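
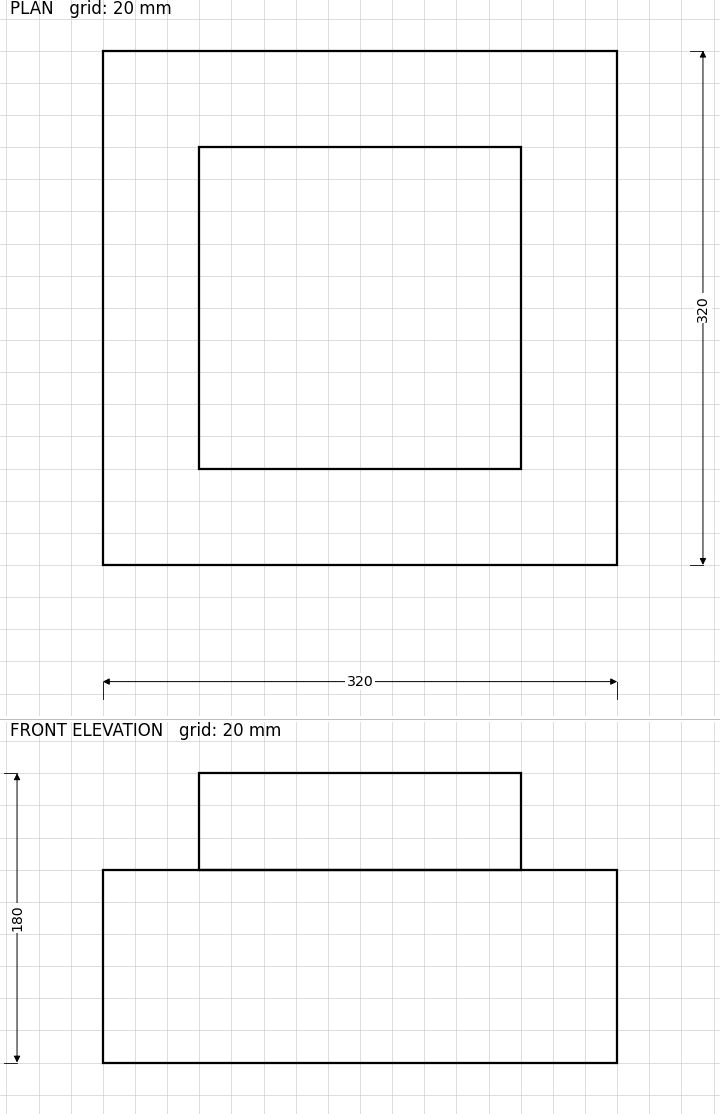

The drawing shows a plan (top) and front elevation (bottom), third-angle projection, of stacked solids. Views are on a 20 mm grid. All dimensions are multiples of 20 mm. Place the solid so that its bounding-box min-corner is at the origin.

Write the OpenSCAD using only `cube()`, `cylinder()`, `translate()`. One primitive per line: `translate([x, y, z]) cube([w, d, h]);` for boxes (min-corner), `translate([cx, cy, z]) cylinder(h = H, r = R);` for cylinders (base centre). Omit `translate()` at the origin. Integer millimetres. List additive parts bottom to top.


cube([320, 320, 120]);
translate([60, 60, 120]) cube([200, 200, 60]);


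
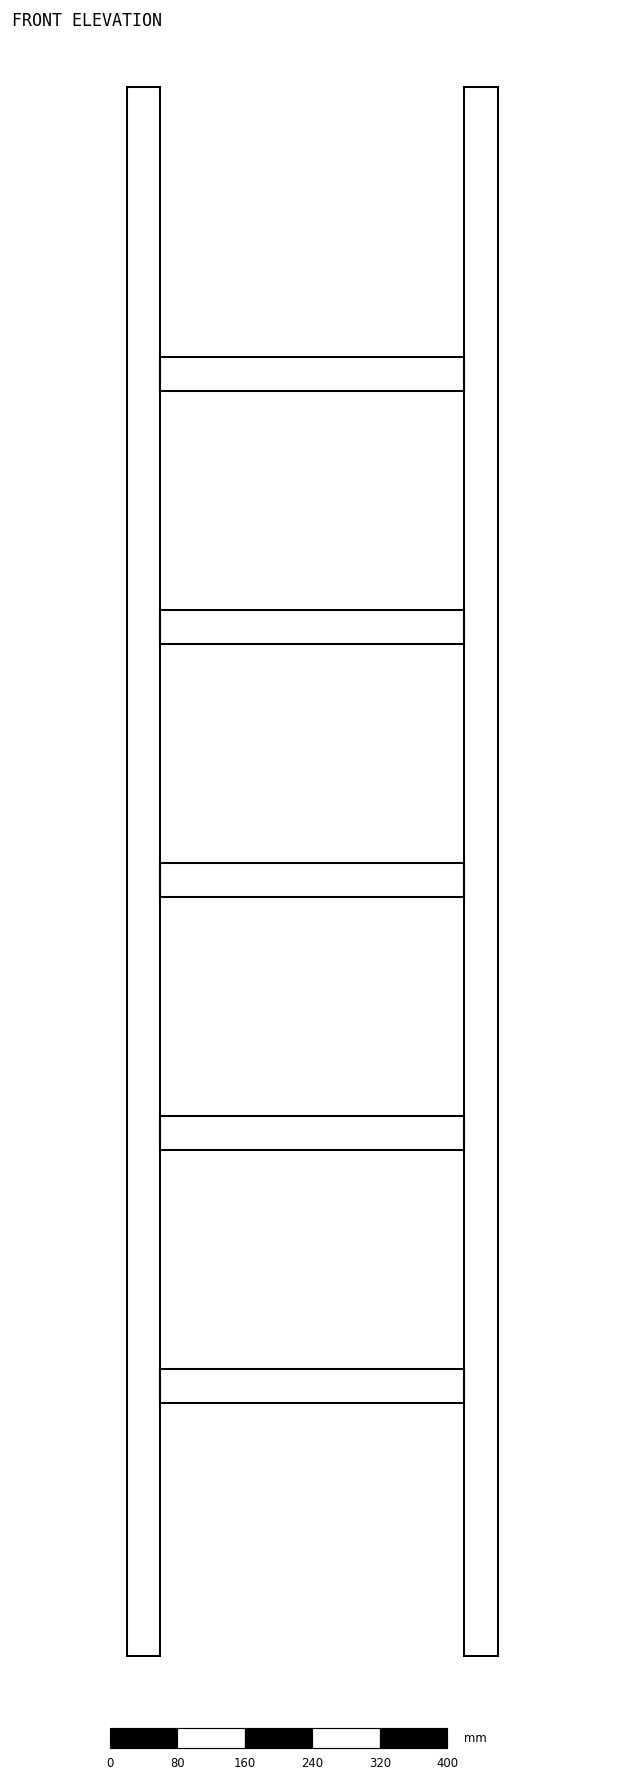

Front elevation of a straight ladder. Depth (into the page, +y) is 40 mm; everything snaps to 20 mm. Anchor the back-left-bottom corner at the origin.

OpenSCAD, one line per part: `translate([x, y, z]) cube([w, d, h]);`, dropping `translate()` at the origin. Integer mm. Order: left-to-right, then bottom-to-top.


cube([40, 40, 1860]);
translate([40, 0, 300]) cube([360, 40, 40]);
translate([40, 0, 600]) cube([360, 40, 40]);
translate([40, 0, 900]) cube([360, 40, 40]);
translate([40, 0, 1200]) cube([360, 40, 40]);
translate([40, 0, 1500]) cube([360, 40, 40]);
translate([400, 0, 0]) cube([40, 40, 1860]);


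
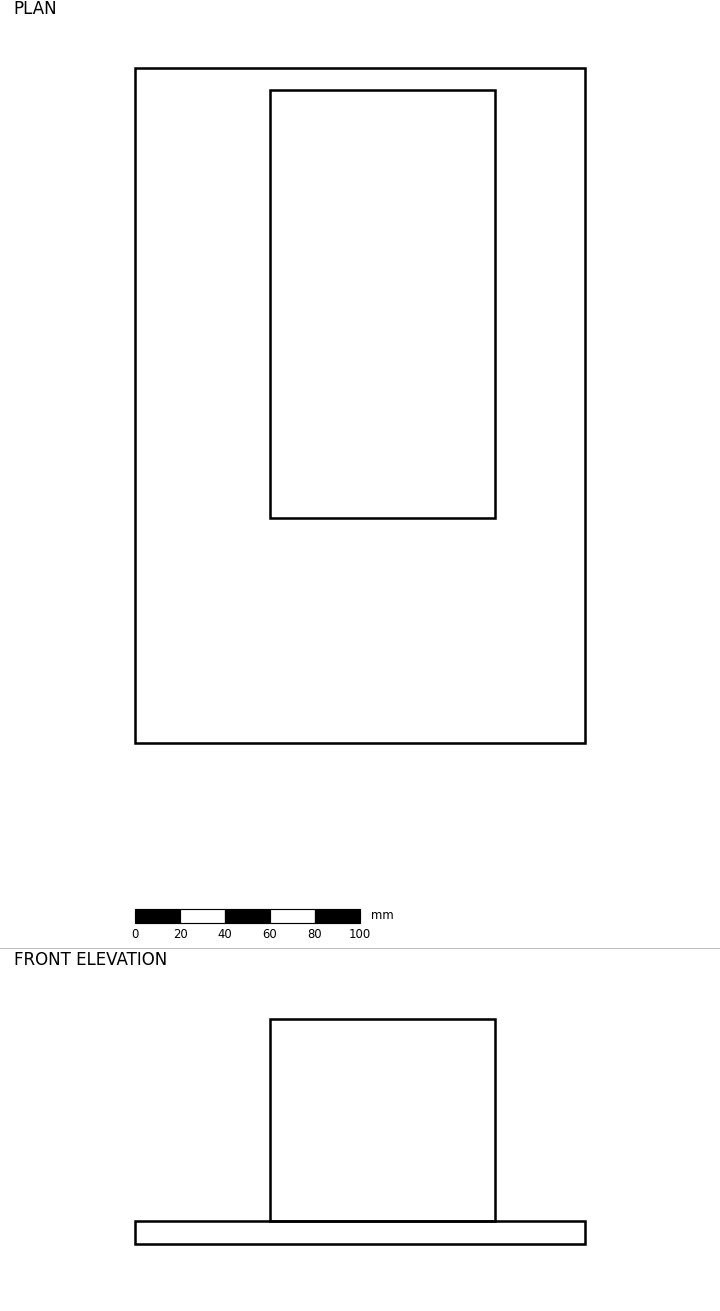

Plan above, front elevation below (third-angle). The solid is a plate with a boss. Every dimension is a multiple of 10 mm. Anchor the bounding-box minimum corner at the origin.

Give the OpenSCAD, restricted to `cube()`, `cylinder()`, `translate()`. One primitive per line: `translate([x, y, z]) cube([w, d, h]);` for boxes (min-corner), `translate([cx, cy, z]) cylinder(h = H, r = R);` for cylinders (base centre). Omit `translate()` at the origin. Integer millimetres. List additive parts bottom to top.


cube([200, 300, 10]);
translate([60, 100, 10]) cube([100, 190, 90]);


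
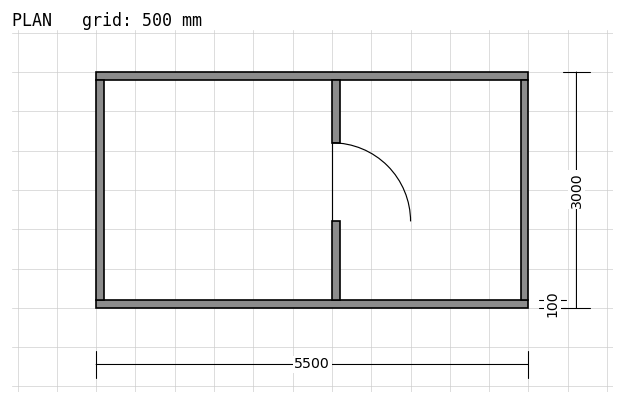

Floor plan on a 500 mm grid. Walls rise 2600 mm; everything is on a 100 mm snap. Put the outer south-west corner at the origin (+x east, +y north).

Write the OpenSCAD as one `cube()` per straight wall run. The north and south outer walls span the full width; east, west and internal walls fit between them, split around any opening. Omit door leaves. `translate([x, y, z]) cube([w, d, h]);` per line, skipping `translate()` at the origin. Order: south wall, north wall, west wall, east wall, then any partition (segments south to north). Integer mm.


cube([5500, 100, 2600]);
translate([0, 2900, 0]) cube([5500, 100, 2600]);
translate([0, 100, 0]) cube([100, 2800, 2600]);
translate([5400, 100, 0]) cube([100, 2800, 2600]);
translate([3000, 100, 0]) cube([100, 1000, 2600]);
translate([3000, 2100, 0]) cube([100, 800, 2600]);


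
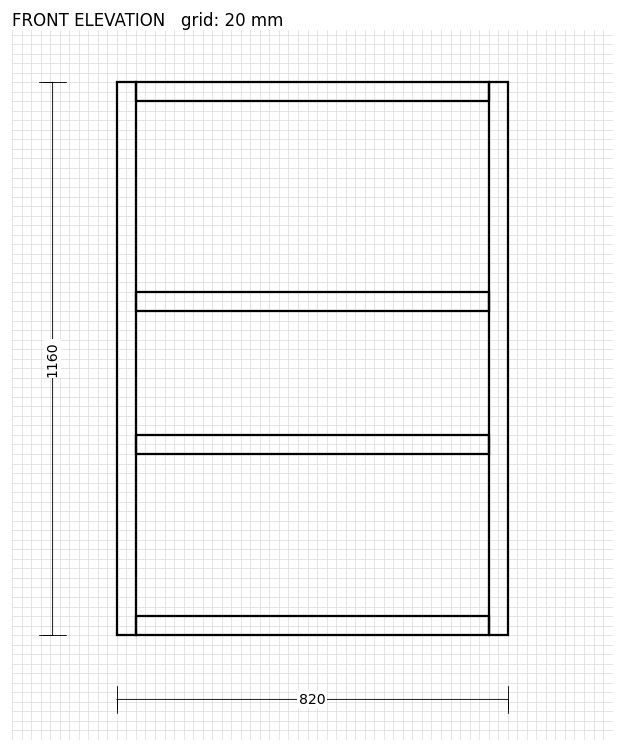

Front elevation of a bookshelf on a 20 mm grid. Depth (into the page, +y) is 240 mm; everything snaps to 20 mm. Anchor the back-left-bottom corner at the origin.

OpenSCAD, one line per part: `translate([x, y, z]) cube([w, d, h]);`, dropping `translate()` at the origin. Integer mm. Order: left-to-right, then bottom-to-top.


cube([40, 240, 1160]);
translate([40, 0, 0]) cube([740, 240, 40]);
translate([40, 0, 380]) cube([740, 240, 40]);
translate([40, 0, 680]) cube([740, 240, 40]);
translate([40, 0, 1120]) cube([740, 240, 40]);
translate([780, 0, 0]) cube([40, 240, 1160]);


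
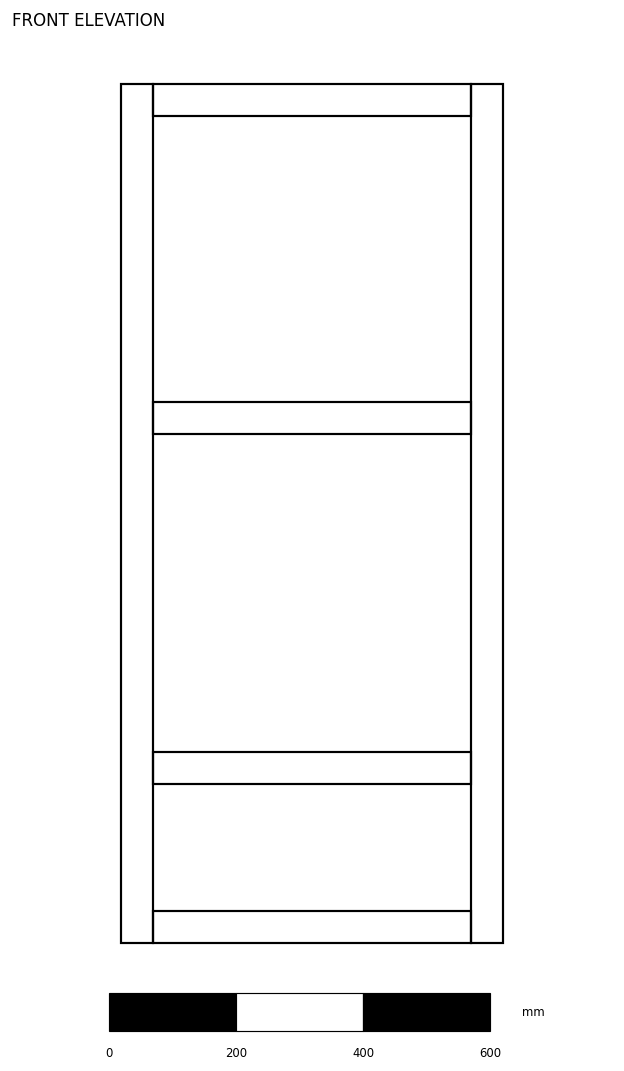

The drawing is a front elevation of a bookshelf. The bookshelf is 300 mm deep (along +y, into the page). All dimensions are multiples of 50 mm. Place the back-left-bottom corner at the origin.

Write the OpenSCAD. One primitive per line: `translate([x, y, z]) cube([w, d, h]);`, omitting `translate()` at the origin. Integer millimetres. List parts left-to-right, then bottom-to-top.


cube([50, 300, 1350]);
translate([50, 0, 0]) cube([500, 300, 50]);
translate([50, 0, 250]) cube([500, 300, 50]);
translate([50, 0, 800]) cube([500, 300, 50]);
translate([50, 0, 1300]) cube([500, 300, 50]);
translate([550, 0, 0]) cube([50, 300, 1350]);


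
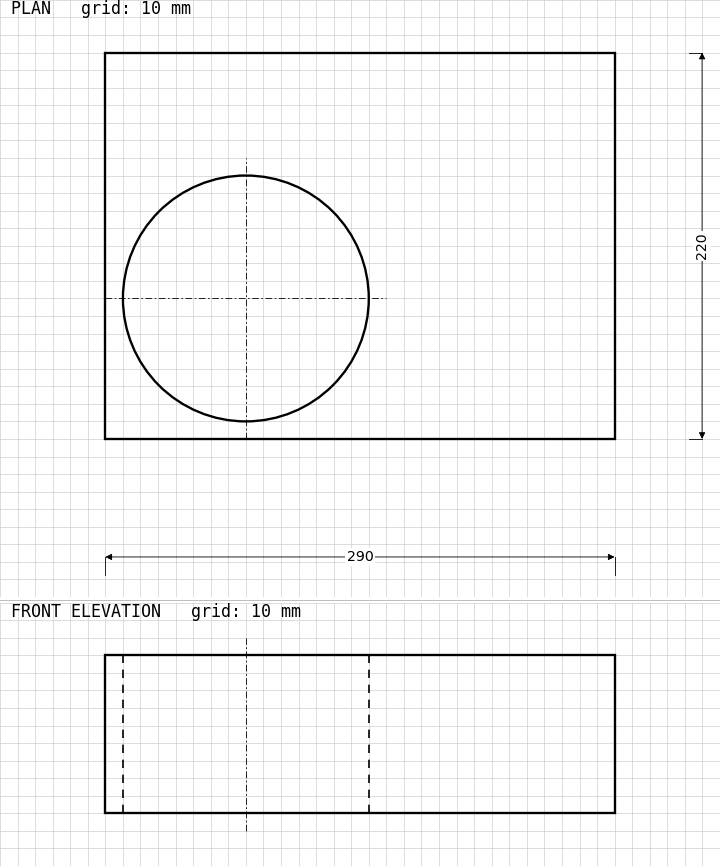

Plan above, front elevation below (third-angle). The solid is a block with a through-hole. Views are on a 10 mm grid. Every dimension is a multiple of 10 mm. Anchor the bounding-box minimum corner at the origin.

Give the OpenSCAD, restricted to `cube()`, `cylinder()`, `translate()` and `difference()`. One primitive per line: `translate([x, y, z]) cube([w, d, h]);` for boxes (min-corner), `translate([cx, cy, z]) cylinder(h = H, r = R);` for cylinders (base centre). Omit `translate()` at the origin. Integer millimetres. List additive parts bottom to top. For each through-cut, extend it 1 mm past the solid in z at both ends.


difference() {
  cube([290, 220, 90]);
  translate([80, 80, -1]) cylinder(h = 92, r = 70);
}


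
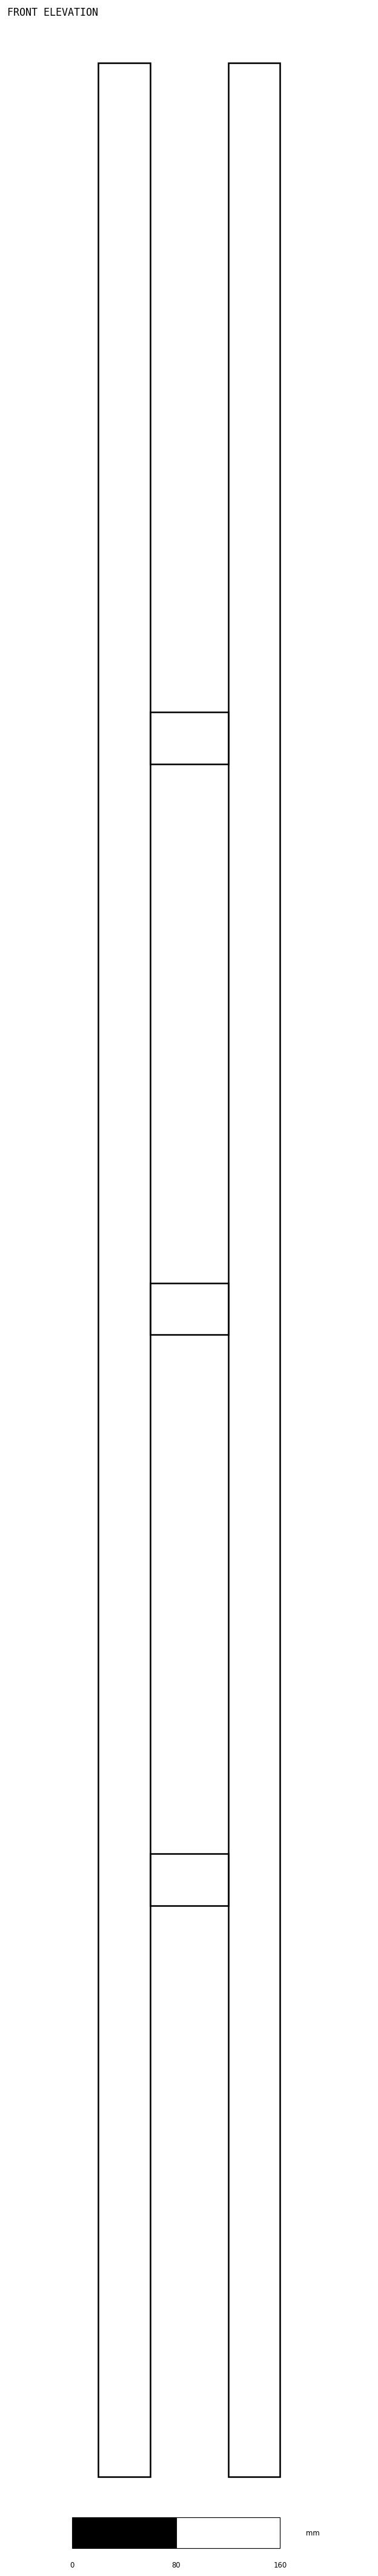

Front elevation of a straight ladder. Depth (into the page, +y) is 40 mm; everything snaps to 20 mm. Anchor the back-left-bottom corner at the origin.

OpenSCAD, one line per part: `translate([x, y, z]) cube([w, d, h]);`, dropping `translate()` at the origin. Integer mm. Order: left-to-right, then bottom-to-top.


cube([40, 40, 1860]);
translate([40, 0, 440]) cube([60, 40, 40]);
translate([40, 0, 880]) cube([60, 40, 40]);
translate([40, 0, 1320]) cube([60, 40, 40]);
translate([100, 0, 0]) cube([40, 40, 1860]);


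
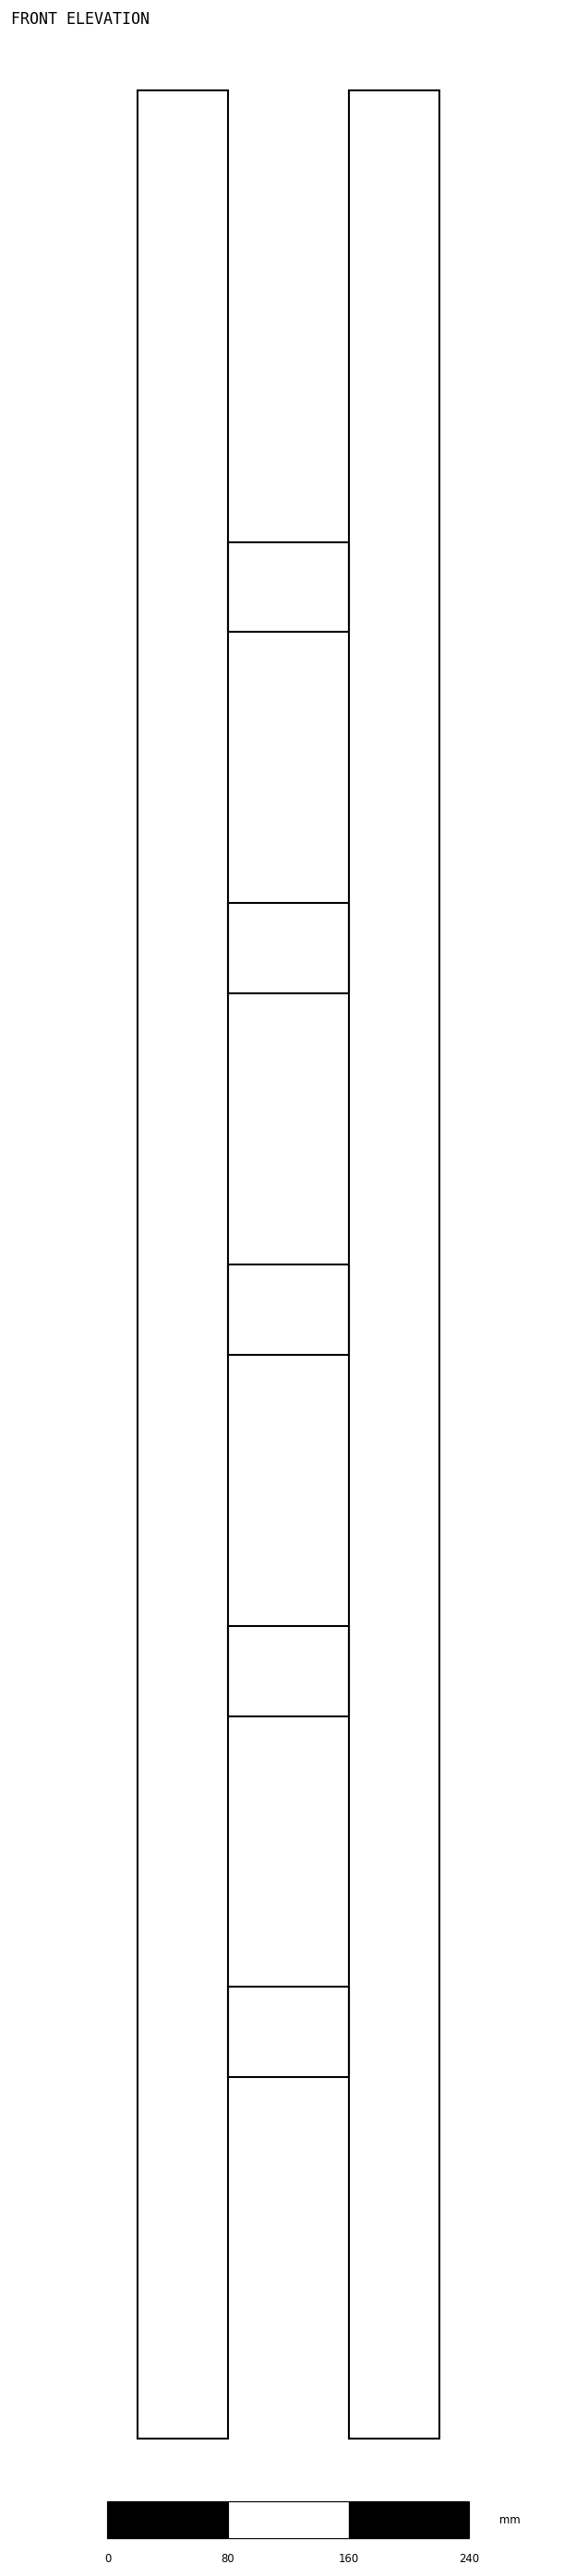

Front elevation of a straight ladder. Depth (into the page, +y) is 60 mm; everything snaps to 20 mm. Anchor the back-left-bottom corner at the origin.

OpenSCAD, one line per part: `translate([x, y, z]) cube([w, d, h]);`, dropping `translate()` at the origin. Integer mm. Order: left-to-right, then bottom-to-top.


cube([60, 60, 1560]);
translate([60, 0, 240]) cube([80, 60, 60]);
translate([60, 0, 480]) cube([80, 60, 60]);
translate([60, 0, 720]) cube([80, 60, 60]);
translate([60, 0, 960]) cube([80, 60, 60]);
translate([60, 0, 1200]) cube([80, 60, 60]);
translate([140, 0, 0]) cube([60, 60, 1560]);


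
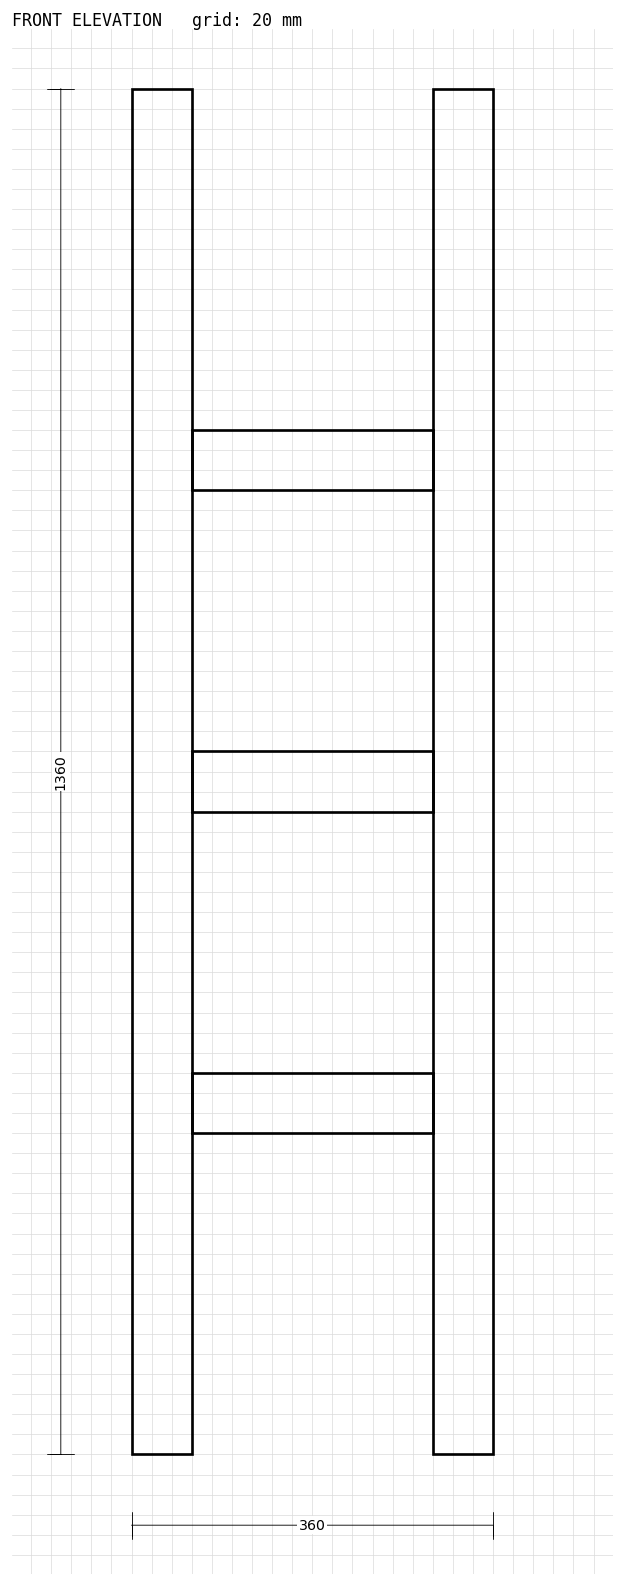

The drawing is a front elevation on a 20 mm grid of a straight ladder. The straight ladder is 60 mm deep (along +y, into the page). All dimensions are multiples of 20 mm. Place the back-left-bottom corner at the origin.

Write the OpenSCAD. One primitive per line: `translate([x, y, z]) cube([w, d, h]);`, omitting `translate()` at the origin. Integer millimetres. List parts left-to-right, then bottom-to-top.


cube([60, 60, 1360]);
translate([60, 0, 320]) cube([240, 60, 60]);
translate([60, 0, 640]) cube([240, 60, 60]);
translate([60, 0, 960]) cube([240, 60, 60]);
translate([300, 0, 0]) cube([60, 60, 1360]);


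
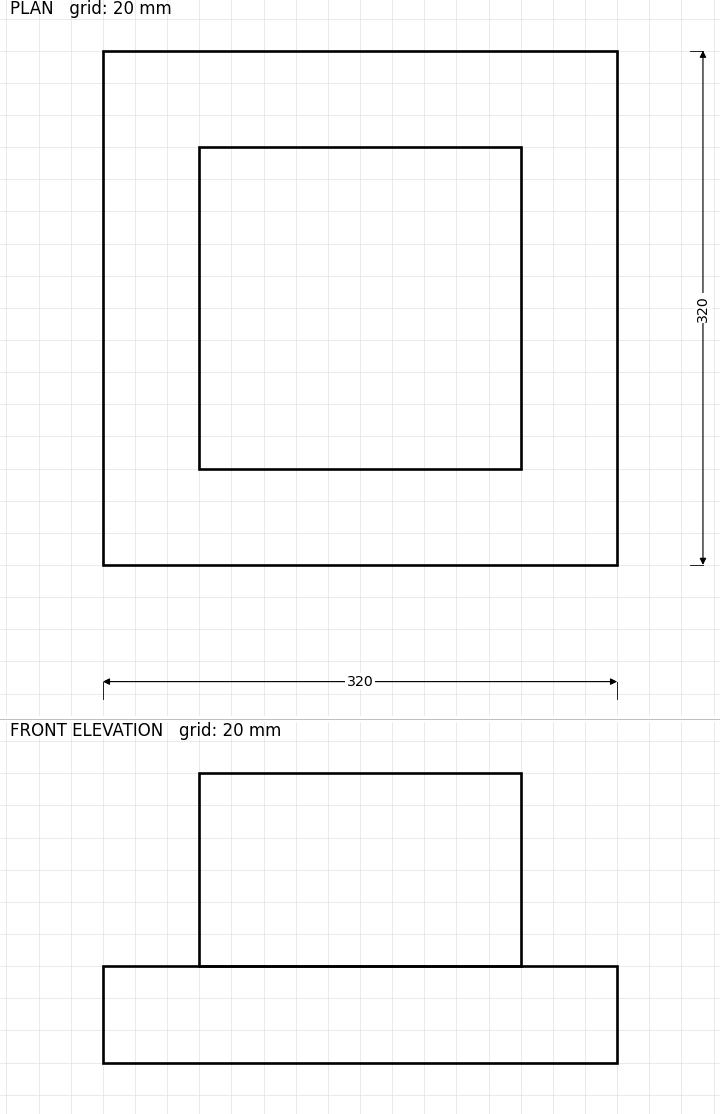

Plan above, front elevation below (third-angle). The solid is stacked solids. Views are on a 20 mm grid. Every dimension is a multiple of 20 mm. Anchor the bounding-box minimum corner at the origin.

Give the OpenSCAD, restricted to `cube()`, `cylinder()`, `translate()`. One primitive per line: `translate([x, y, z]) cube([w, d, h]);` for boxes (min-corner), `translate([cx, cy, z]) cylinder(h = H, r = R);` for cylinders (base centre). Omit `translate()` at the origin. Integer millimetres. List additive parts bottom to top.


cube([320, 320, 60]);
translate([60, 60, 60]) cube([200, 200, 120]);


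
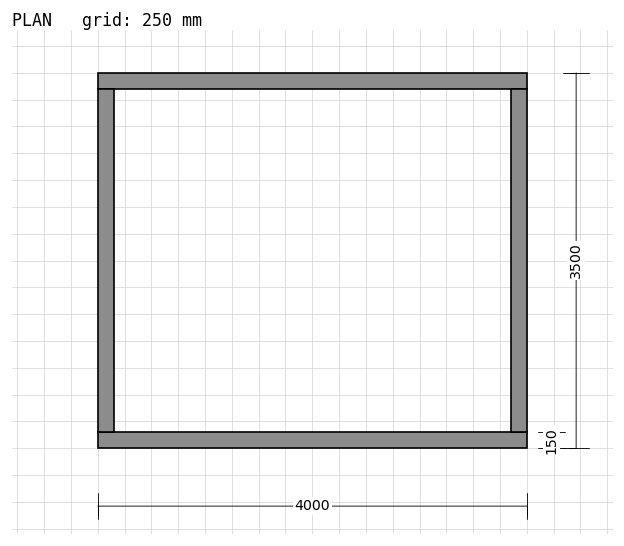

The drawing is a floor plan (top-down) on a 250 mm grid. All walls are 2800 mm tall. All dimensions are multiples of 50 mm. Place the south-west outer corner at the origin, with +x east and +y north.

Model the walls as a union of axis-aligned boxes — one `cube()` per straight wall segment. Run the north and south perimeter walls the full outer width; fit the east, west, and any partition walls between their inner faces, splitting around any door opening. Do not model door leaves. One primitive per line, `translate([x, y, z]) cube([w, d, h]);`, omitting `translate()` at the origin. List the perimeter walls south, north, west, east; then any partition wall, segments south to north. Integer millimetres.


cube([4000, 150, 2800]);
translate([0, 3350, 0]) cube([4000, 150, 2800]);
translate([0, 150, 0]) cube([150, 3200, 2800]);
translate([3850, 150, 0]) cube([150, 3200, 2800]);


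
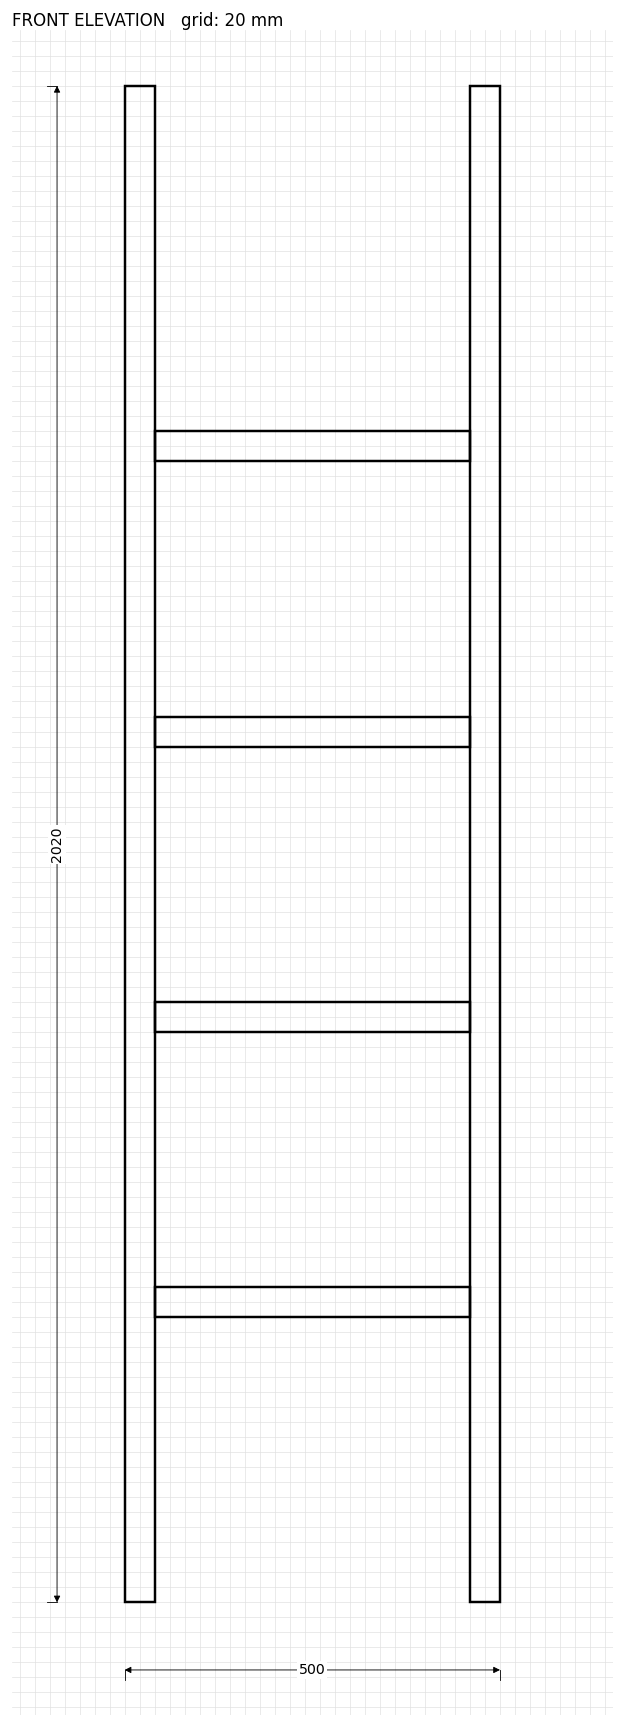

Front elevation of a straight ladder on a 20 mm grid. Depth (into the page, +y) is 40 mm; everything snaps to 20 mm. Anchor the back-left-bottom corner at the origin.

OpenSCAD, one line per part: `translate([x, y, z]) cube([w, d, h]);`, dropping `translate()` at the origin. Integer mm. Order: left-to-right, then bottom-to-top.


cube([40, 40, 2020]);
translate([40, 0, 380]) cube([420, 40, 40]);
translate([40, 0, 760]) cube([420, 40, 40]);
translate([40, 0, 1140]) cube([420, 40, 40]);
translate([40, 0, 1520]) cube([420, 40, 40]);
translate([460, 0, 0]) cube([40, 40, 2020]);


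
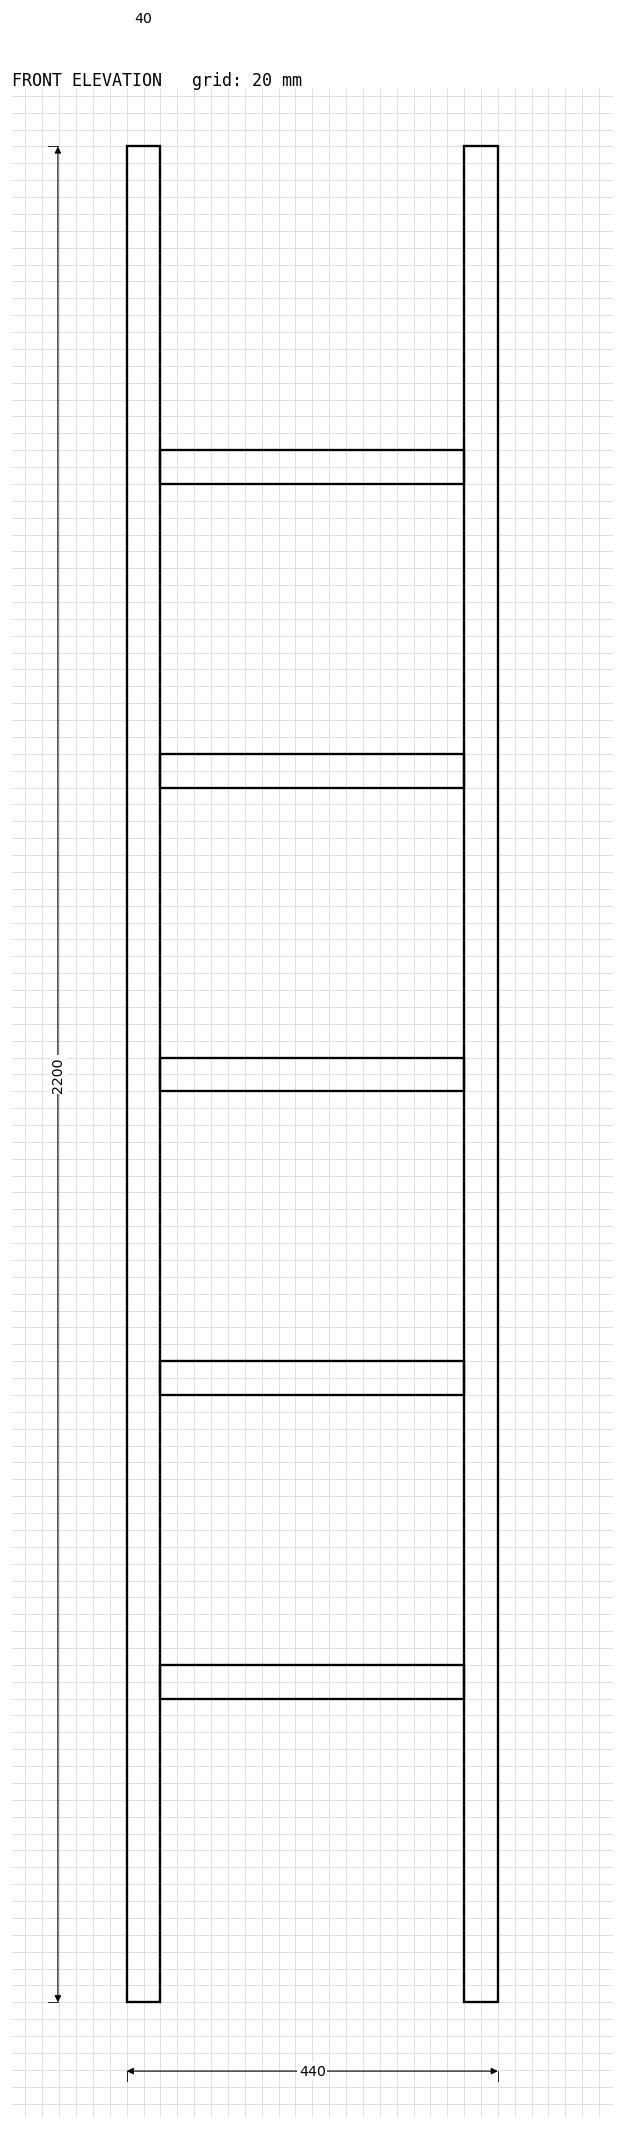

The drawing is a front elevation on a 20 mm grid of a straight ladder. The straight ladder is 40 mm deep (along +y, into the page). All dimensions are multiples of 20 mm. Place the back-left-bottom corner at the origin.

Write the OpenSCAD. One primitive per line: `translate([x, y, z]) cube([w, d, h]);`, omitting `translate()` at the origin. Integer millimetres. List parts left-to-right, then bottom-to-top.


cube([40, 40, 2200]);
translate([40, 0, 360]) cube([360, 40, 40]);
translate([40, 0, 720]) cube([360, 40, 40]);
translate([40, 0, 1080]) cube([360, 40, 40]);
translate([40, 0, 1440]) cube([360, 40, 40]);
translate([40, 0, 1800]) cube([360, 40, 40]);
translate([400, 0, 0]) cube([40, 40, 2200]);


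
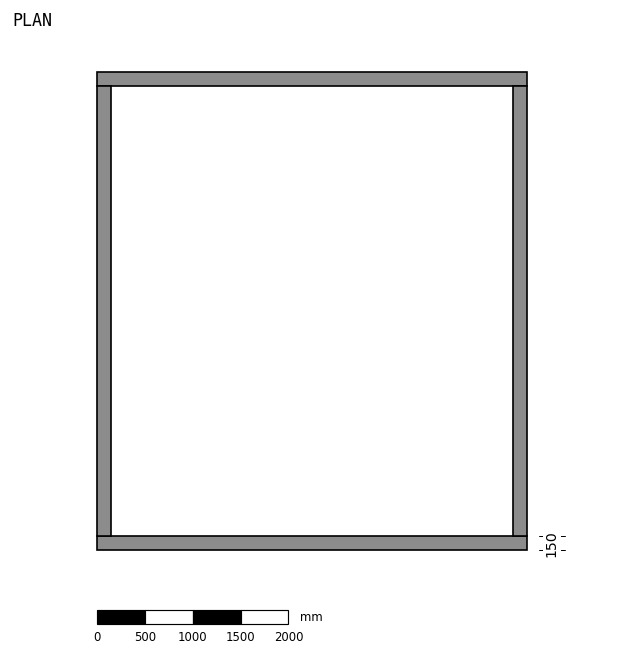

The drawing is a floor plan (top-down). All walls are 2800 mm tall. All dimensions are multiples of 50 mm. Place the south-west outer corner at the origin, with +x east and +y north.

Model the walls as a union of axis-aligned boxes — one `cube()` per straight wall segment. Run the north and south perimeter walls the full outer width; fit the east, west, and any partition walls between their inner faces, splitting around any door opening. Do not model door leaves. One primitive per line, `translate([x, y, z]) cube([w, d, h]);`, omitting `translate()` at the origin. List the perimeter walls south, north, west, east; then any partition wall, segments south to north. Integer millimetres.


cube([4500, 150, 2800]);
translate([0, 4850, 0]) cube([4500, 150, 2800]);
translate([0, 150, 0]) cube([150, 4700, 2800]);
translate([4350, 150, 0]) cube([150, 4700, 2800]);


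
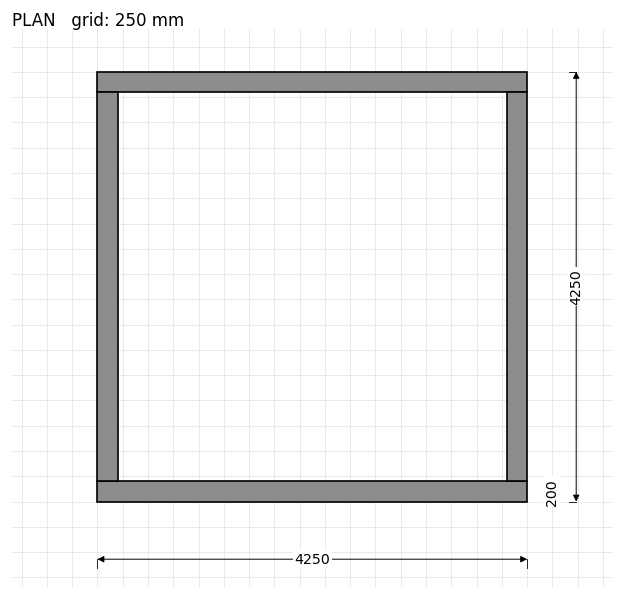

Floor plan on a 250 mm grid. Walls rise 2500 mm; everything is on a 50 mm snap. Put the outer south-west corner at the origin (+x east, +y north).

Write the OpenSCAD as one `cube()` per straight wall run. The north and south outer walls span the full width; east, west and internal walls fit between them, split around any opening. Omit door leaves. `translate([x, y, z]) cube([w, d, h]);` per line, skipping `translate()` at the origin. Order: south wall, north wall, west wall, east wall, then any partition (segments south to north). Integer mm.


cube([4250, 200, 2500]);
translate([0, 4050, 0]) cube([4250, 200, 2500]);
translate([0, 200, 0]) cube([200, 3850, 2500]);
translate([4050, 200, 0]) cube([200, 3850, 2500]);


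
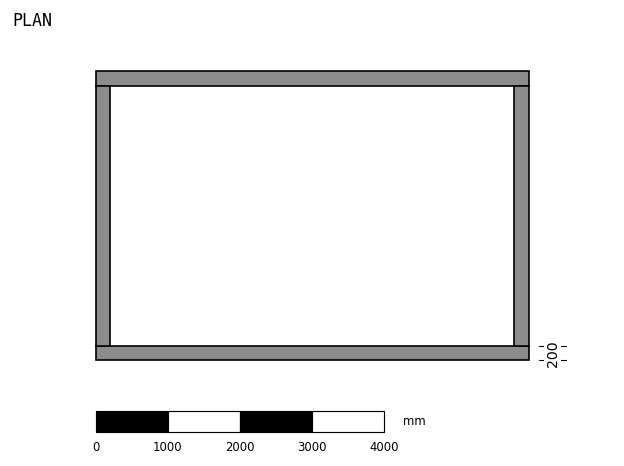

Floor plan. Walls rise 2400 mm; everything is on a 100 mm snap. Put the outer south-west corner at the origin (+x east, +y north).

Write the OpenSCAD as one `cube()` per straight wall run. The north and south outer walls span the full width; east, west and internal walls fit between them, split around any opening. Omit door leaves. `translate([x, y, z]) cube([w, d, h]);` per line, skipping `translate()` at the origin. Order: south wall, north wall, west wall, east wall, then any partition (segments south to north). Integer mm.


cube([6000, 200, 2400]);
translate([0, 3800, 0]) cube([6000, 200, 2400]);
translate([0, 200, 0]) cube([200, 3600, 2400]);
translate([5800, 200, 0]) cube([200, 3600, 2400]);


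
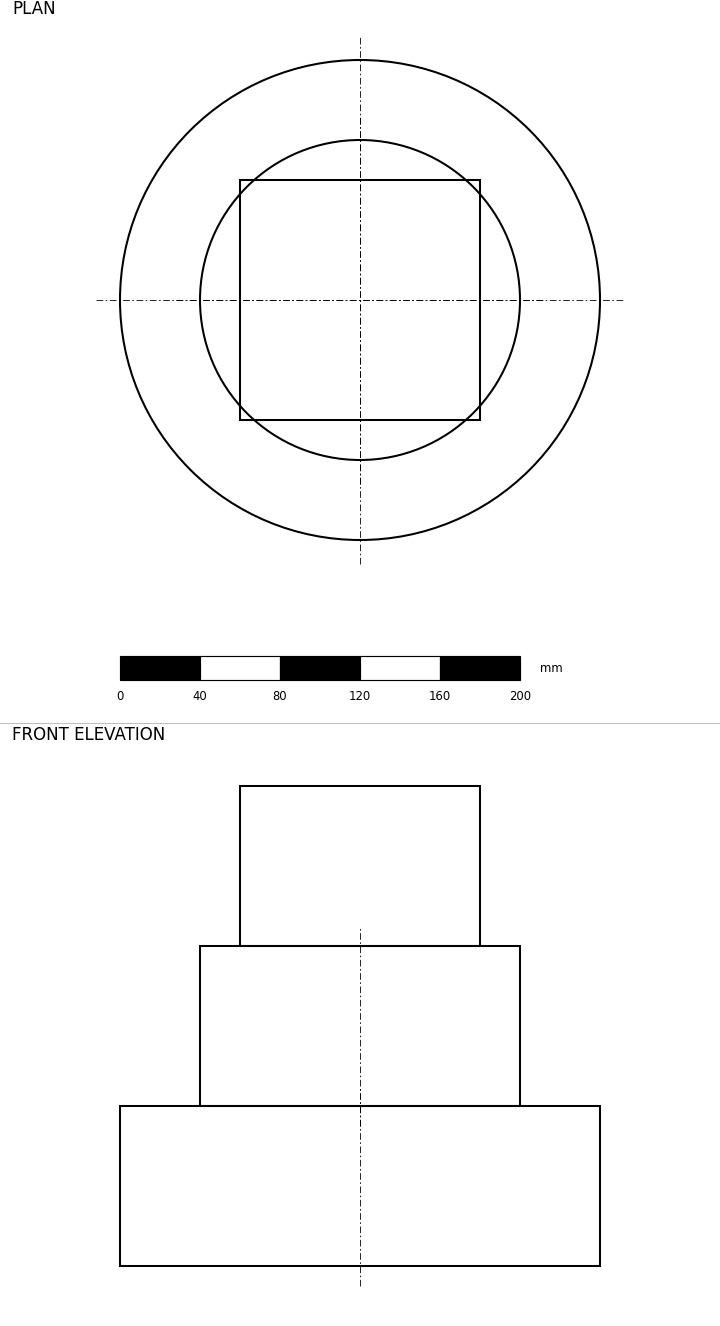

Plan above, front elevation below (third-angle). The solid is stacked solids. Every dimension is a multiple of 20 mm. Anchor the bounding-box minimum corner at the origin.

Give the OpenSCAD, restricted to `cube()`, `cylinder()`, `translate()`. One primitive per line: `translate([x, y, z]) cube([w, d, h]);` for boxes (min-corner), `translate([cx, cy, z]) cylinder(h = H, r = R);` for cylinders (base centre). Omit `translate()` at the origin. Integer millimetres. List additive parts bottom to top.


translate([120, 120, 0]) cylinder(h = 80, r = 120);
translate([120, 120, 80]) cylinder(h = 80, r = 80);
translate([60, 60, 160]) cube([120, 120, 80]);


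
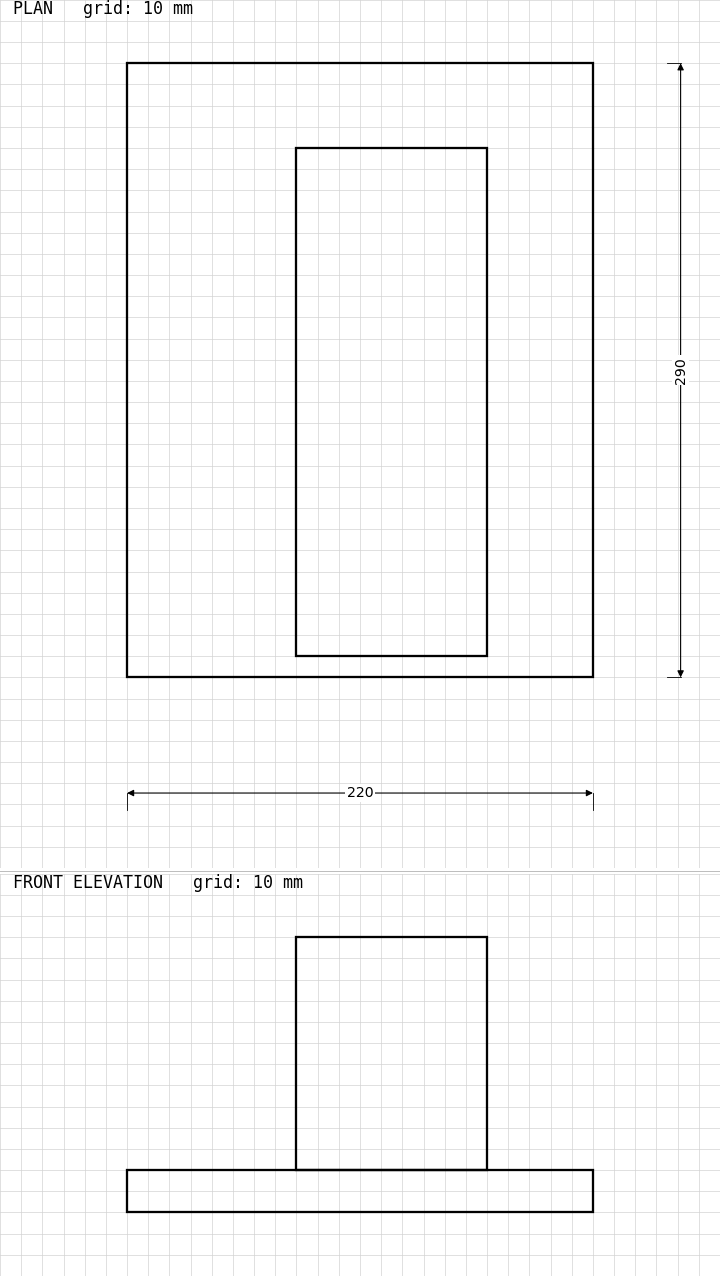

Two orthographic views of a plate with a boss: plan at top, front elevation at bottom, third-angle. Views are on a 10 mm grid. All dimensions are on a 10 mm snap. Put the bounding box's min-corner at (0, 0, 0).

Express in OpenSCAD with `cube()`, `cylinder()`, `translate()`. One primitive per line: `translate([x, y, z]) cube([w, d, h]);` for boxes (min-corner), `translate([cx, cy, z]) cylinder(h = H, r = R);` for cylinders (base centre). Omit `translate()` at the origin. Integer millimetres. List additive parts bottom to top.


cube([220, 290, 20]);
translate([80, 10, 20]) cube([90, 240, 110]);


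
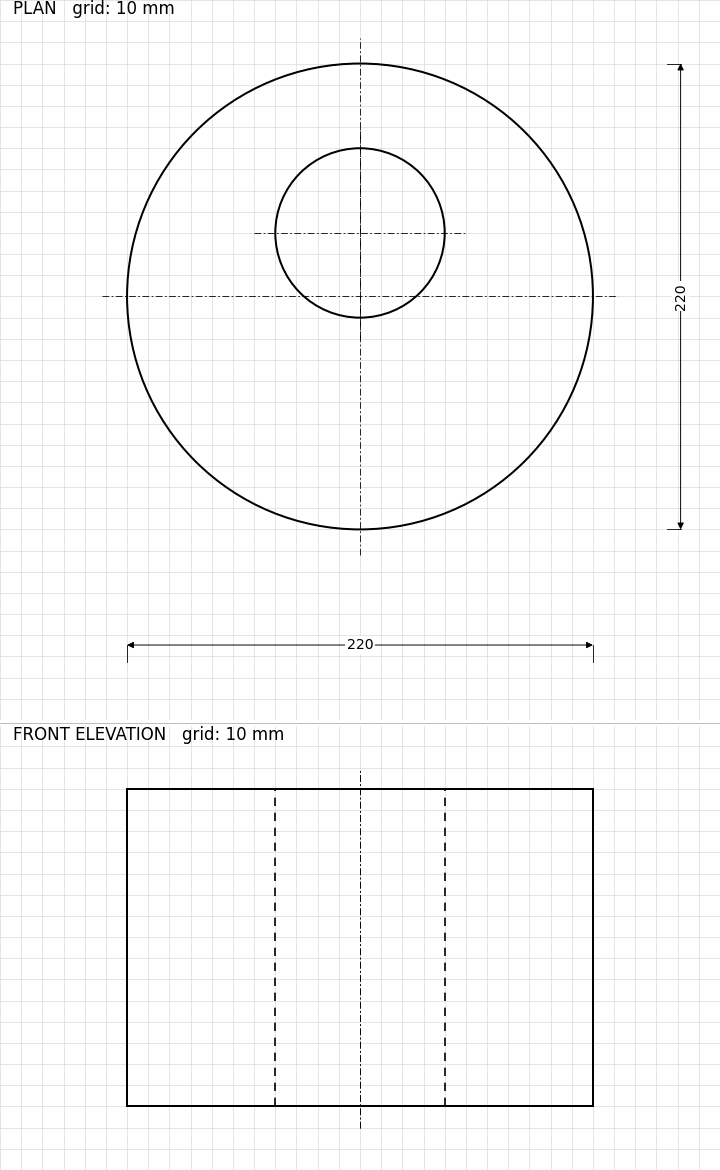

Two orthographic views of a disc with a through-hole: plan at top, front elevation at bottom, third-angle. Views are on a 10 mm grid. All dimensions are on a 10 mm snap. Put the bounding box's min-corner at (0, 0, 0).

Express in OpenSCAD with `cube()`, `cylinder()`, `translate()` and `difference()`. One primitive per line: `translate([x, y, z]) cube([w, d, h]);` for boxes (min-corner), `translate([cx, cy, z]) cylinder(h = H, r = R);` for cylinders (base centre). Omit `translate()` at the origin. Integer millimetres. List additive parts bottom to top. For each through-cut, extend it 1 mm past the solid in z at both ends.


difference() {
  translate([110, 110, 0]) cylinder(h = 150, r = 110);
  translate([110, 140, -1]) cylinder(h = 152, r = 40);
}


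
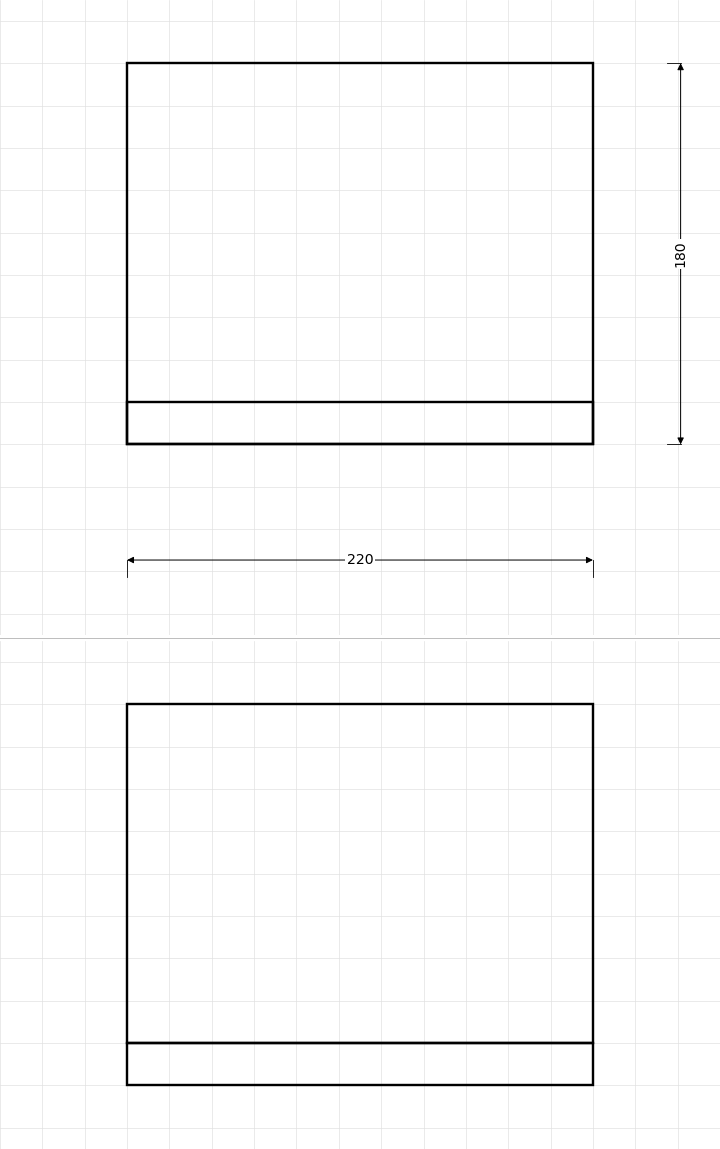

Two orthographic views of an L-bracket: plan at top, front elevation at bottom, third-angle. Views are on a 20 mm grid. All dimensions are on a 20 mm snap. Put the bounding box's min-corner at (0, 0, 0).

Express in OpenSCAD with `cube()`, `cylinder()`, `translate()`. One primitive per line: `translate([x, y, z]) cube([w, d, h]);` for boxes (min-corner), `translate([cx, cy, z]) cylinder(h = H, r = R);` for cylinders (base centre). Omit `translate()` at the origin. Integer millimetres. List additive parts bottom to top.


cube([220, 180, 20]);
translate([0, 0, 20]) cube([220, 20, 160]);


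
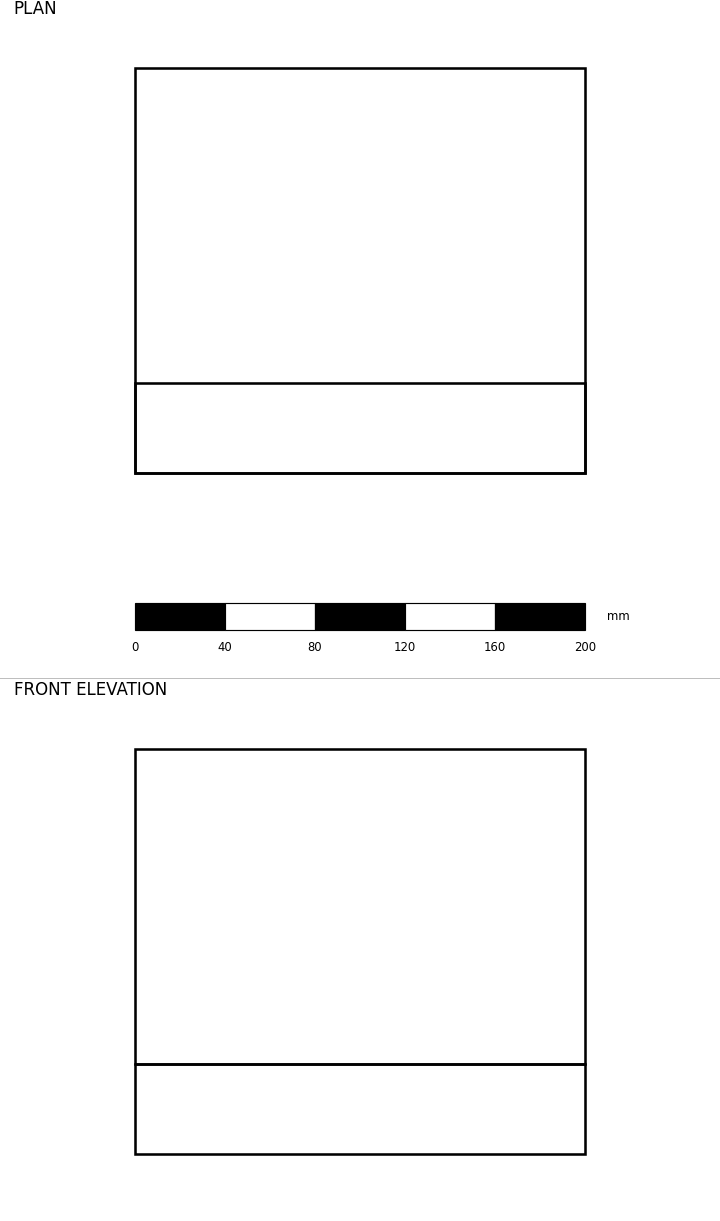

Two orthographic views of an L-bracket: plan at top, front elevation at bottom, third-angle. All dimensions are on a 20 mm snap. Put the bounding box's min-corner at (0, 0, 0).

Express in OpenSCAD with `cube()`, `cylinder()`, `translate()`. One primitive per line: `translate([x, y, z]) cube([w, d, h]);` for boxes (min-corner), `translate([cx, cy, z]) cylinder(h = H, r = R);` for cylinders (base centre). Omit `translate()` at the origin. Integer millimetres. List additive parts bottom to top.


cube([200, 180, 40]);
translate([0, 0, 40]) cube([200, 40, 140]);


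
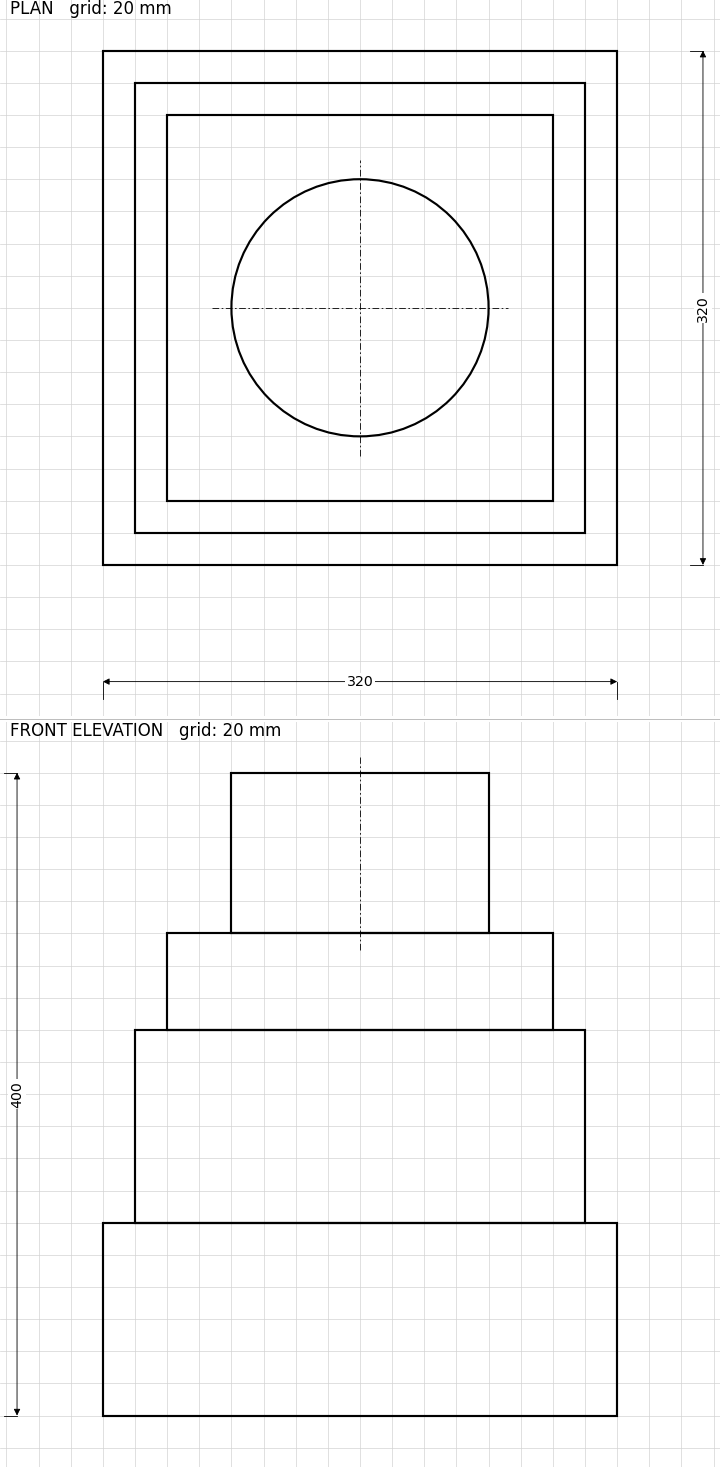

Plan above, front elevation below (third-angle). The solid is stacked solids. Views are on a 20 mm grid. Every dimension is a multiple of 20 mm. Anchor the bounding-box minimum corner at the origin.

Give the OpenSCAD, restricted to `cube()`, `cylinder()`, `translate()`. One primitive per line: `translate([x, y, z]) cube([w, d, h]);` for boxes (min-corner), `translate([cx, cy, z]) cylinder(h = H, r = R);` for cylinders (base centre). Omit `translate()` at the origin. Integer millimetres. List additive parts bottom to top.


cube([320, 320, 120]);
translate([20, 20, 120]) cube([280, 280, 120]);
translate([40, 40, 240]) cube([240, 240, 60]);
translate([160, 160, 300]) cylinder(h = 100, r = 80);


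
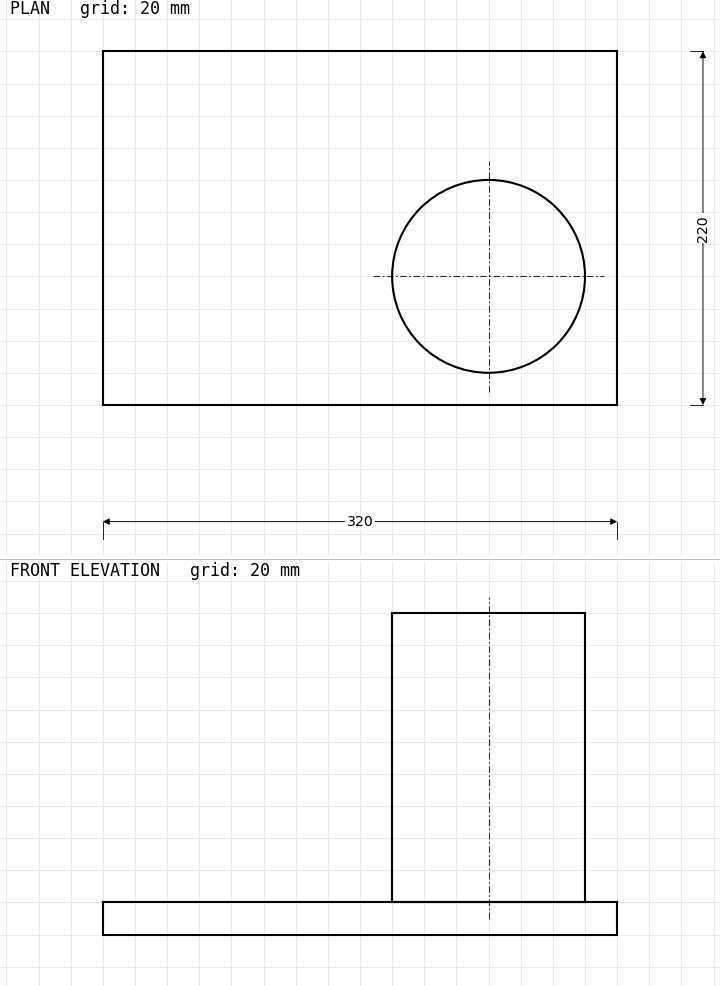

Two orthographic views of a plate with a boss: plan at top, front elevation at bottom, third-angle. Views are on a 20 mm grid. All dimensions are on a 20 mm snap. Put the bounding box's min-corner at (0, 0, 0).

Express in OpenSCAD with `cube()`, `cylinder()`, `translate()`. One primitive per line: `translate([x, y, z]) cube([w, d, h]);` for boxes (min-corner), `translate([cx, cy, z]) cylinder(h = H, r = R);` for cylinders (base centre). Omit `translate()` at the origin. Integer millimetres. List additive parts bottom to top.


cube([320, 220, 20]);
translate([240, 80, 20]) cylinder(h = 180, r = 60);


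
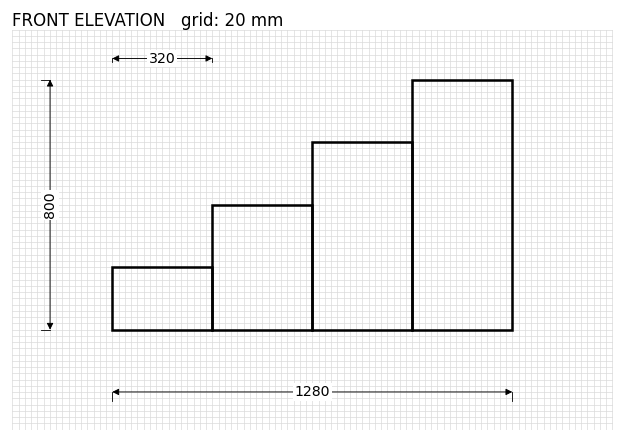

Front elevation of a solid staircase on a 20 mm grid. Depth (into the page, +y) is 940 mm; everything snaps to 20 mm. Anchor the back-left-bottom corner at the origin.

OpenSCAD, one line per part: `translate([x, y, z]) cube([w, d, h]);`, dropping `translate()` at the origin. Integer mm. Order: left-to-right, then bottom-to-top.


cube([320, 940, 200]);
translate([320, 0, 0]) cube([320, 940, 400]);
translate([640, 0, 0]) cube([320, 940, 600]);
translate([960, 0, 0]) cube([320, 940, 800]);


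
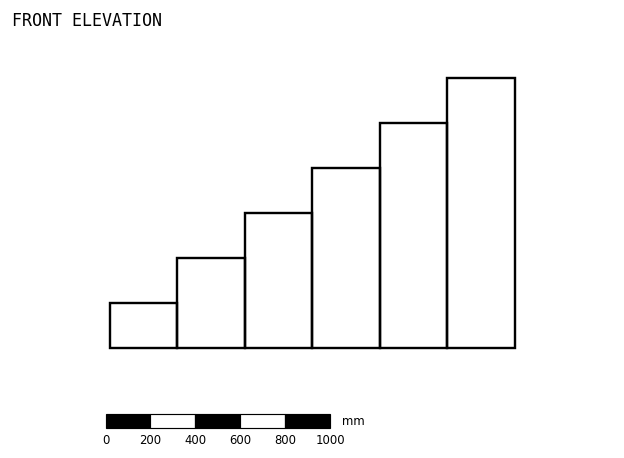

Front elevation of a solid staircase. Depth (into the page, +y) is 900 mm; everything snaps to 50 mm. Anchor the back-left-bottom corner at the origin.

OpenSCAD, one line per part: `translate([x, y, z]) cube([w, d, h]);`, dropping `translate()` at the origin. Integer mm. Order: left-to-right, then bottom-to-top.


cube([300, 900, 200]);
translate([300, 0, 0]) cube([300, 900, 400]);
translate([600, 0, 0]) cube([300, 900, 600]);
translate([900, 0, 0]) cube([300, 900, 800]);
translate([1200, 0, 0]) cube([300, 900, 1000]);
translate([1500, 0, 0]) cube([300, 900, 1200]);


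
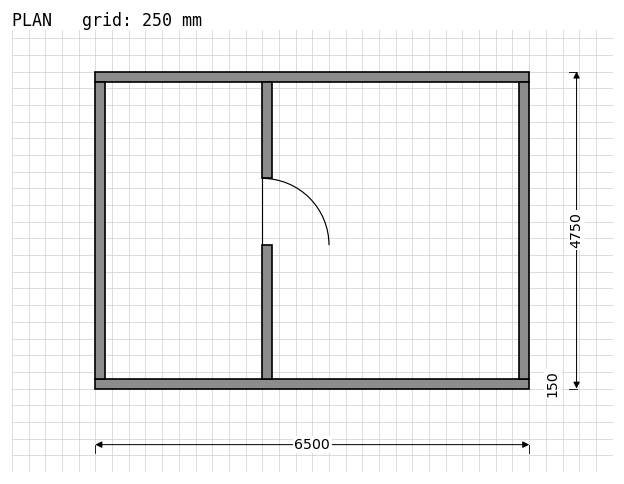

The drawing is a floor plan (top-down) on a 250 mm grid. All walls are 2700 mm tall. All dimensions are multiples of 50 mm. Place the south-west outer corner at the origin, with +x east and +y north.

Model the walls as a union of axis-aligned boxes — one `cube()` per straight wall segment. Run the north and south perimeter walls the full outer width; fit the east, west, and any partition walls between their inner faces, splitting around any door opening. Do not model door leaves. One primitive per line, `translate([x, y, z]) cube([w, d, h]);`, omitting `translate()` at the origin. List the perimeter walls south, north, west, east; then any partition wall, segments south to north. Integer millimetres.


cube([6500, 150, 2700]);
translate([0, 4600, 0]) cube([6500, 150, 2700]);
translate([0, 150, 0]) cube([150, 4450, 2700]);
translate([6350, 150, 0]) cube([150, 4450, 2700]);
translate([2500, 150, 0]) cube([150, 2000, 2700]);
translate([2500, 3150, 0]) cube([150, 1450, 2700]);


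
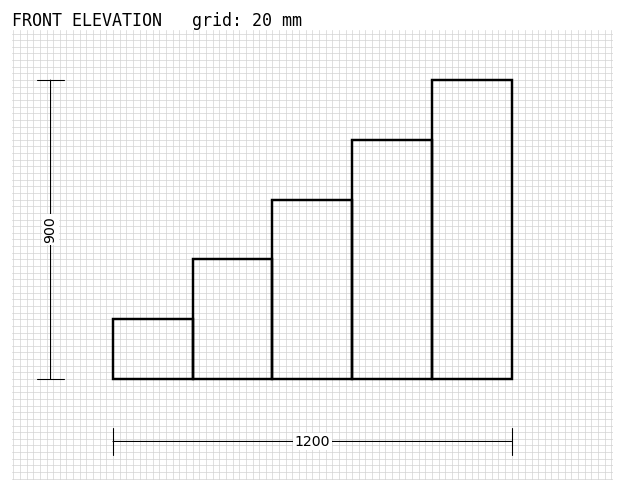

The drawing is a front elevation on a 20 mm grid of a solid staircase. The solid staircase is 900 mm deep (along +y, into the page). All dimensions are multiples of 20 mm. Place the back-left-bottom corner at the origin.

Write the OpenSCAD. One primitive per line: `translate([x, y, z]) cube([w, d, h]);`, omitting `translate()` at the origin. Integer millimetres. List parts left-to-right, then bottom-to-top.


cube([240, 900, 180]);
translate([240, 0, 0]) cube([240, 900, 360]);
translate([480, 0, 0]) cube([240, 900, 540]);
translate([720, 0, 0]) cube([240, 900, 720]);
translate([960, 0, 0]) cube([240, 900, 900]);


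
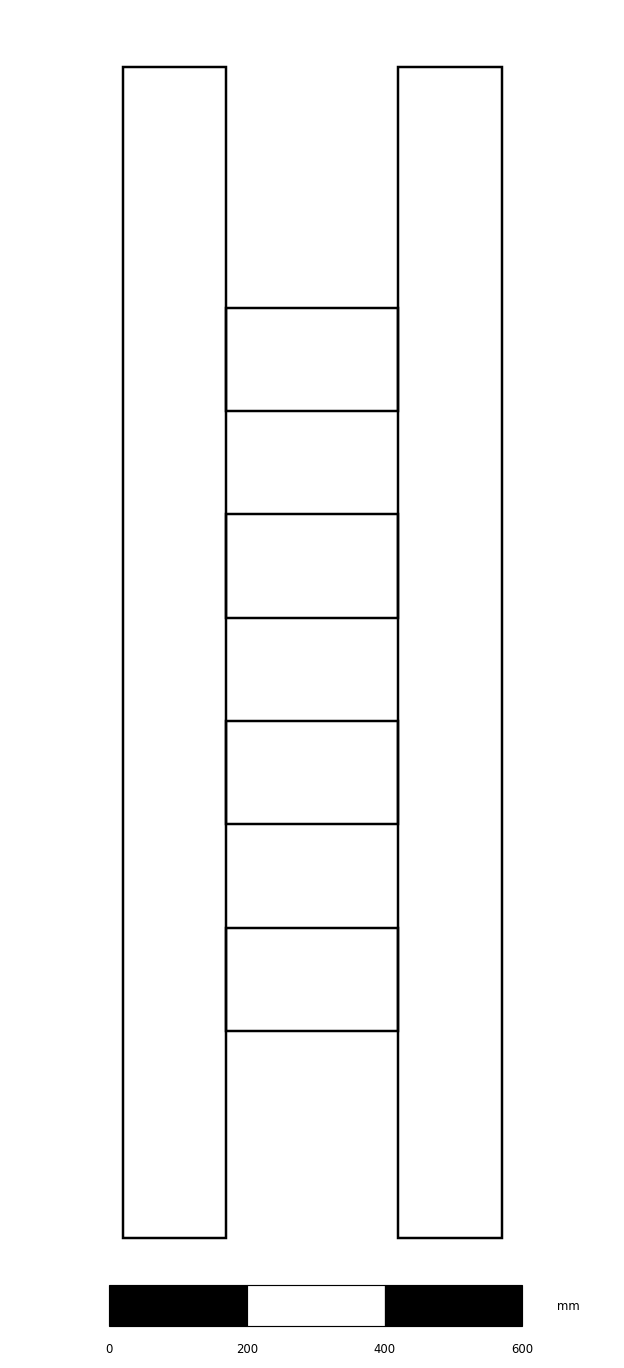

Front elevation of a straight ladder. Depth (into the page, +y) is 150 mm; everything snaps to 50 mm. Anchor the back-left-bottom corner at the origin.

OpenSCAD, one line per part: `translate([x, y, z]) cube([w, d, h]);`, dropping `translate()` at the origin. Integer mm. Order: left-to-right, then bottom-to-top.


cube([150, 150, 1700]);
translate([150, 0, 300]) cube([250, 150, 150]);
translate([150, 0, 600]) cube([250, 150, 150]);
translate([150, 0, 900]) cube([250, 150, 150]);
translate([150, 0, 1200]) cube([250, 150, 150]);
translate([400, 0, 0]) cube([150, 150, 1700]);


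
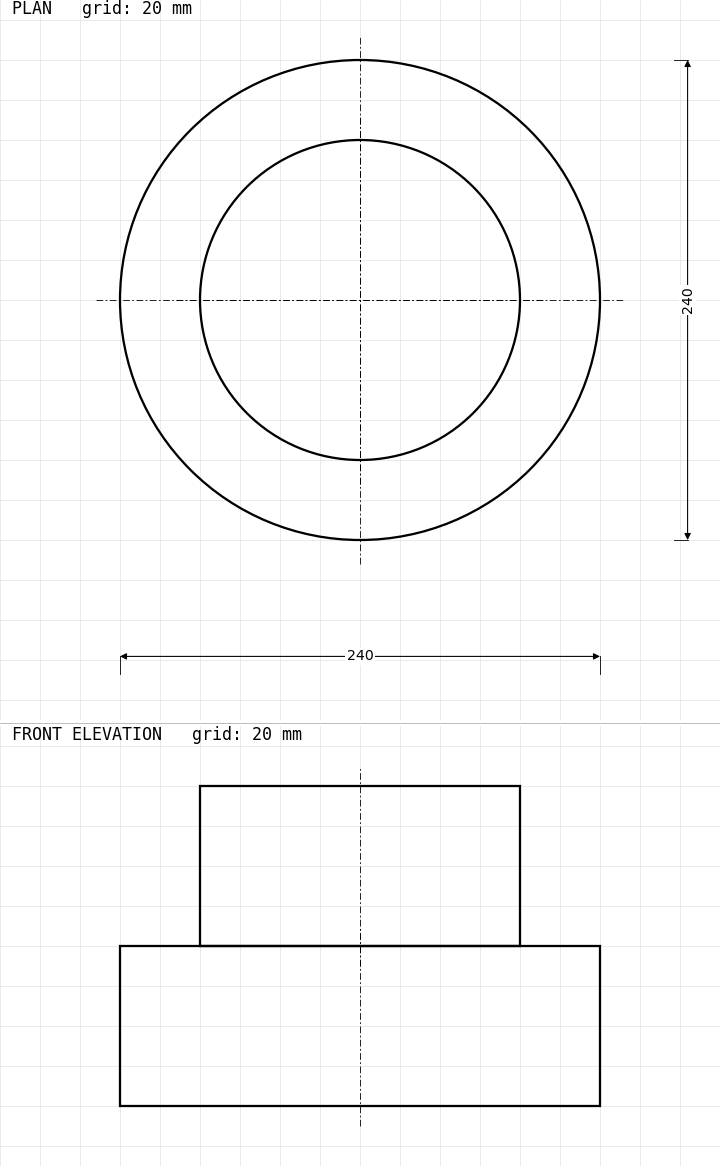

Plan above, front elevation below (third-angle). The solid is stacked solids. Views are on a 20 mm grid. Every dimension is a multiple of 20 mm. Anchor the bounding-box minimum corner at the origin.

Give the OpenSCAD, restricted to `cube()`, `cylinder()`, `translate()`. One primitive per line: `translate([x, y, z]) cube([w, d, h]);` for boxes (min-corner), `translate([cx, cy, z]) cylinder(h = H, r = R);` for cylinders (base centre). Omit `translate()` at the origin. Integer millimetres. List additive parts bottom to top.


translate([120, 120, 0]) cylinder(h = 80, r = 120);
translate([120, 120, 80]) cylinder(h = 80, r = 80);


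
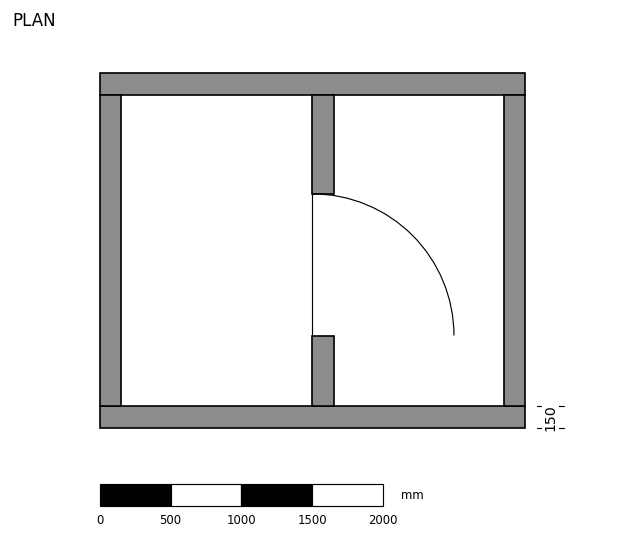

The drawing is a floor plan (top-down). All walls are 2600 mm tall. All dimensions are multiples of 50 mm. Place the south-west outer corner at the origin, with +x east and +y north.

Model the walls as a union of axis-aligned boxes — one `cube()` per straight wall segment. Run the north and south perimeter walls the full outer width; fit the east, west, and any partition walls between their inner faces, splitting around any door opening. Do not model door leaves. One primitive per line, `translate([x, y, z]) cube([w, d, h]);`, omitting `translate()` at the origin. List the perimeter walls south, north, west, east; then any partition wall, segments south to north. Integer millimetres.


cube([3000, 150, 2600]);
translate([0, 2350, 0]) cube([3000, 150, 2600]);
translate([0, 150, 0]) cube([150, 2200, 2600]);
translate([2850, 150, 0]) cube([150, 2200, 2600]);
translate([1500, 150, 0]) cube([150, 500, 2600]);
translate([1500, 1650, 0]) cube([150, 700, 2600]);


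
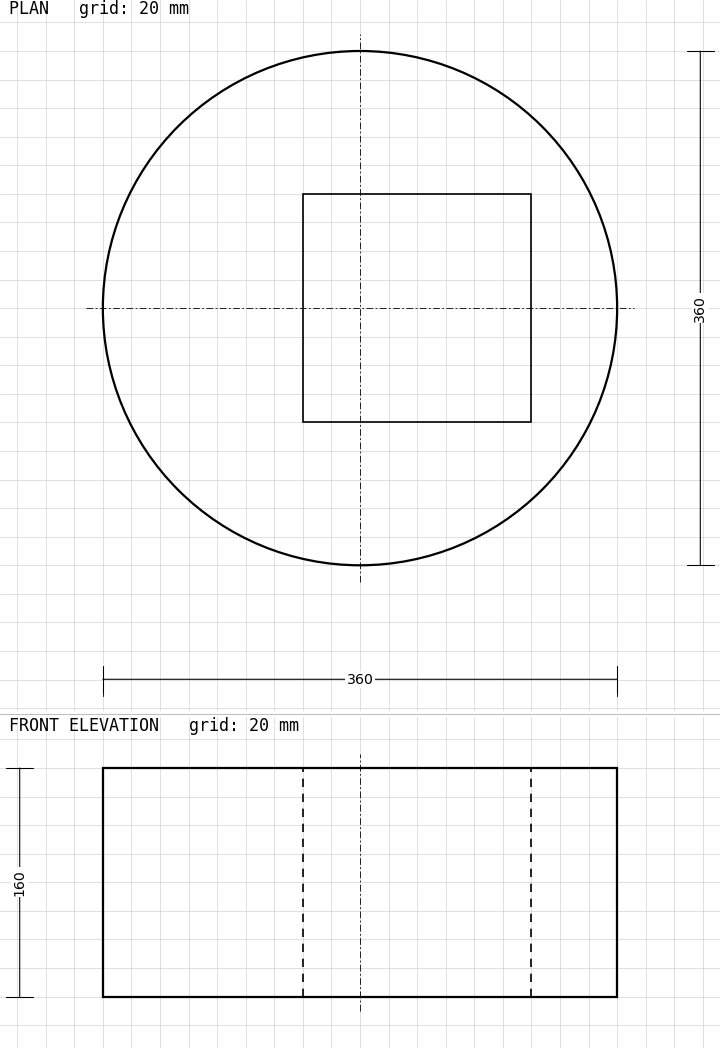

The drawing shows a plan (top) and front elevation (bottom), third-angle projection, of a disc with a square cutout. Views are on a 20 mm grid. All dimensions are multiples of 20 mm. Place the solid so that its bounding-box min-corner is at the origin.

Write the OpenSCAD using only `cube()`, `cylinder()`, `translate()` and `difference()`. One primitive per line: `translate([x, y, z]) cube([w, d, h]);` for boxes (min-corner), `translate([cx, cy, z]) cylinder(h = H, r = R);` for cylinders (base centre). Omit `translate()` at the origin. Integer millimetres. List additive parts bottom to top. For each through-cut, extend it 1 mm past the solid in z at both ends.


difference() {
  translate([180, 180, 0]) cylinder(h = 160, r = 180);
  translate([140, 100, -1]) cube([160, 160, 162]);
}
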